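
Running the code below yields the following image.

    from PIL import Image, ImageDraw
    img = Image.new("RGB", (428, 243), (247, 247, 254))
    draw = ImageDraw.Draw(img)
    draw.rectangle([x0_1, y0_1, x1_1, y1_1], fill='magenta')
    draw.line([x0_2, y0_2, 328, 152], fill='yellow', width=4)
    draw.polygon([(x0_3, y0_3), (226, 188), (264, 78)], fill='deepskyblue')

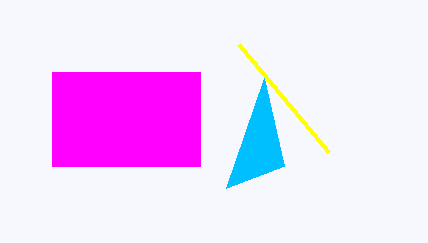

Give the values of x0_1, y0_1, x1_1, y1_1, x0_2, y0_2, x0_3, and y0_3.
x0_1 = 52; y0_1 = 72; x1_1 = 200; y1_1 = 166; x0_2 = 238; y0_2 = 44; x0_3 = 284; y0_3 = 166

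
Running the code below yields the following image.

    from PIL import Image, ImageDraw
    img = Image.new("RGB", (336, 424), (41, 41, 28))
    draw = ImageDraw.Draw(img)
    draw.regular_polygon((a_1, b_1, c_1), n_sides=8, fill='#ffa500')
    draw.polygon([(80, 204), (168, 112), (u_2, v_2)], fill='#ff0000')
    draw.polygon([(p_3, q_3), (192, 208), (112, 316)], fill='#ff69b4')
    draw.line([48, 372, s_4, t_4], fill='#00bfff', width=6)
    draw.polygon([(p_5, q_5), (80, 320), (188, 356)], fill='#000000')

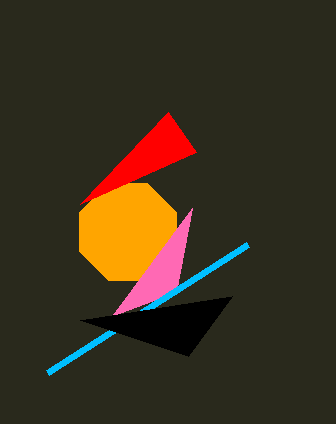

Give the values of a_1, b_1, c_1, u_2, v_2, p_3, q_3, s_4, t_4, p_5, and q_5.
a_1 = 128, b_1 = 232, c_1 = 52, u_2 = 196, v_2 = 152, p_3 = 176, q_3 = 292, s_4 = 248, t_4 = 244, p_5 = 232, q_5 = 296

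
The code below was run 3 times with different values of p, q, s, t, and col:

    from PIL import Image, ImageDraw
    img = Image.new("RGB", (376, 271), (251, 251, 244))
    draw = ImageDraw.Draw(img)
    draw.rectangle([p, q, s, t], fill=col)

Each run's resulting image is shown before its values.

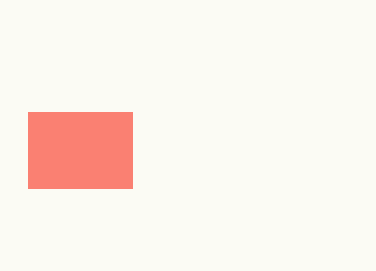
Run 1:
p = 28
q = 112
s = 132
t = 188
col = 'salmon'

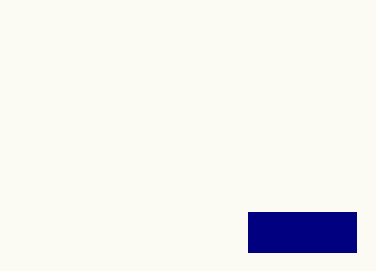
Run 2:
p = 248, q = 212, s = 356, t = 252, col = 'navy'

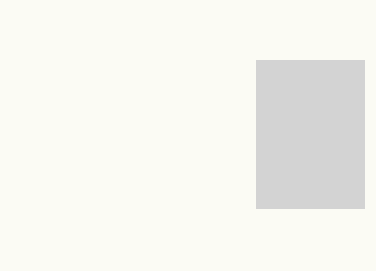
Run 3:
p = 256, q = 60, s = 364, t = 208, col = 'lightgray'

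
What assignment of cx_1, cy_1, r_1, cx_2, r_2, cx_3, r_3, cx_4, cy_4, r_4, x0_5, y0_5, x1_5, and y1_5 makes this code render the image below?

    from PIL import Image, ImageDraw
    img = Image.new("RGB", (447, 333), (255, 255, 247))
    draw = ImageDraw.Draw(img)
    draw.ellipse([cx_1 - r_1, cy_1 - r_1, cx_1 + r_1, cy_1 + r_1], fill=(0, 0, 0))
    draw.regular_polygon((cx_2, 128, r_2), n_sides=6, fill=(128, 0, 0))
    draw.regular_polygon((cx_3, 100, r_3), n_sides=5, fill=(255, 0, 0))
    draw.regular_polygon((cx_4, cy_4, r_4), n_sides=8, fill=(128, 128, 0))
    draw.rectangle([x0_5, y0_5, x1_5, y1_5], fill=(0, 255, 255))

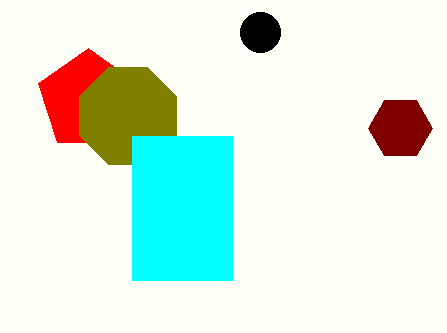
cx_1 = 260, cy_1 = 32, r_1 = 20, cx_2 = 400, r_2 = 32, cx_3 = 88, r_3 = 52, cx_4 = 128, cy_4 = 116, r_4 = 52, x0_5 = 132, y0_5 = 136, x1_5 = 232, y1_5 = 280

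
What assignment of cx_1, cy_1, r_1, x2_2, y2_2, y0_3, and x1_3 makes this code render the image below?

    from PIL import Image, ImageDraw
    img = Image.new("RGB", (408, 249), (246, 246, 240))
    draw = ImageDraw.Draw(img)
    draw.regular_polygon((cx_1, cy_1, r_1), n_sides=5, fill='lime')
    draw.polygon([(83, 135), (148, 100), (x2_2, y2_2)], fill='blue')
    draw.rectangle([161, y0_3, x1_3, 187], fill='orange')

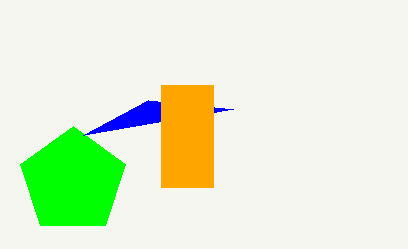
cx_1 = 73
cy_1 = 181
r_1 = 55
x2_2 = 233
y2_2 = 109
y0_3 = 85
x1_3 = 213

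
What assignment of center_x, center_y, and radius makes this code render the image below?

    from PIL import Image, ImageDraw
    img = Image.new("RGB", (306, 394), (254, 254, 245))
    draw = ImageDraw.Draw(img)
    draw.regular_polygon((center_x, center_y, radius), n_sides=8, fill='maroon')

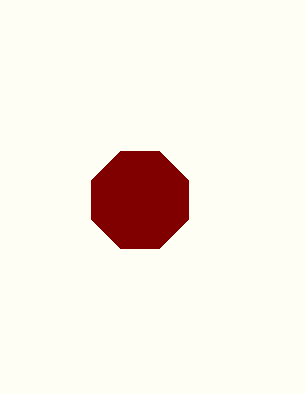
center_x = 140; center_y = 200; radius = 52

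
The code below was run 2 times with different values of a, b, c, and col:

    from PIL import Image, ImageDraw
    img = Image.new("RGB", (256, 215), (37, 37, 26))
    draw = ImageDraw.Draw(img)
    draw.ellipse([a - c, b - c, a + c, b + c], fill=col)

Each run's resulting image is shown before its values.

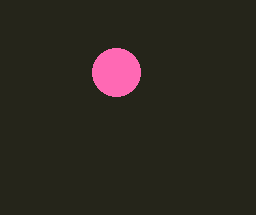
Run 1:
a = 116, b = 72, c = 24, col = 'hotpink'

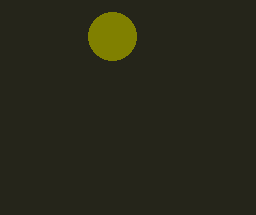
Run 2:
a = 112, b = 36, c = 24, col = 'olive'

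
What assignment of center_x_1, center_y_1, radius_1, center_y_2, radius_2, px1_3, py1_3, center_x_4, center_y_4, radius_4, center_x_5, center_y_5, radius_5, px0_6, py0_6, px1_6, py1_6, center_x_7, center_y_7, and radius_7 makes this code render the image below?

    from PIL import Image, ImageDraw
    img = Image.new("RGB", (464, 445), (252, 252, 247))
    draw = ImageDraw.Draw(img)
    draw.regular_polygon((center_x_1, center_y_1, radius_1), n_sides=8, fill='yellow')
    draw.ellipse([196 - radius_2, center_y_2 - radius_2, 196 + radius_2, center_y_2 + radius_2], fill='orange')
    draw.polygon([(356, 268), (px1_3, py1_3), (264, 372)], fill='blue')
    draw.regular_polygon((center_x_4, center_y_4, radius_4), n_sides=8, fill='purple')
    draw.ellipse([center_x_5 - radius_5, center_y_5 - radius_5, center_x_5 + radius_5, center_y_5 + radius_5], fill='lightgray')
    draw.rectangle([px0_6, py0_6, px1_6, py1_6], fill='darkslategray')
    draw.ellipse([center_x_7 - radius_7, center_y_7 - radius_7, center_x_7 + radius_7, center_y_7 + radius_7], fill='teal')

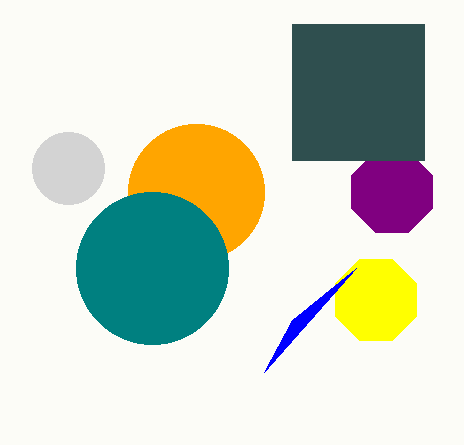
center_x_1 = 376, center_y_1 = 300, radius_1 = 44, center_y_2 = 192, radius_2 = 68, px1_3 = 292, py1_3 = 320, center_x_4 = 392, center_y_4 = 192, radius_4 = 44, center_x_5 = 68, center_y_5 = 168, radius_5 = 36, px0_6 = 292, py0_6 = 24, px1_6 = 424, py1_6 = 160, center_x_7 = 152, center_y_7 = 268, radius_7 = 76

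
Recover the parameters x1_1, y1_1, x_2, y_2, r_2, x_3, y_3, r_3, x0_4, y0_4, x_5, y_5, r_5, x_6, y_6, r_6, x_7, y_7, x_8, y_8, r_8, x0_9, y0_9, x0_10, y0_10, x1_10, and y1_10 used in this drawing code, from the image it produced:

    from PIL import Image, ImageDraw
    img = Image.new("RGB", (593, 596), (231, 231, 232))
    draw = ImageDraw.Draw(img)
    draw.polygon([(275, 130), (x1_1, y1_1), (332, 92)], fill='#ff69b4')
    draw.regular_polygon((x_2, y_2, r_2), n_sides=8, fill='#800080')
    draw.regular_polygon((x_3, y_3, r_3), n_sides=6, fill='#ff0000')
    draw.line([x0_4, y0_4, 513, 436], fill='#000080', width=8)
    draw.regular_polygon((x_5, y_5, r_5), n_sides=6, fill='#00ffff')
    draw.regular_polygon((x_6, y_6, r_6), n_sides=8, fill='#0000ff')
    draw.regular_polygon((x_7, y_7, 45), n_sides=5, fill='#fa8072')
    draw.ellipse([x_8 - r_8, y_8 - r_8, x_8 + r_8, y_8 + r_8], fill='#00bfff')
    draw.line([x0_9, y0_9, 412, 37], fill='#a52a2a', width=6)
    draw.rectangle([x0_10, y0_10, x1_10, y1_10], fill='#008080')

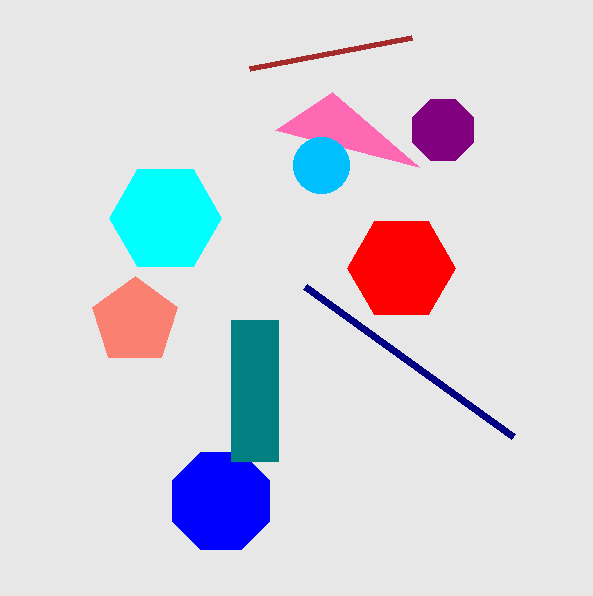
x1_1 = 419, y1_1 = 167, x_2 = 443, y_2 = 130, r_2 = 33, x_3 = 401, y_3 = 268, r_3 = 54, x0_4 = 305, y0_4 = 286, x_5 = 165, y_5 = 218, r_5 = 56, x_6 = 221, y_6 = 501, r_6 = 53, x_7 = 135, y_7 = 321, x_8 = 321, y_8 = 165, r_8 = 28, x0_9 = 250, y0_9 = 68, x0_10 = 231, y0_10 = 320, x1_10 = 278, y1_10 = 461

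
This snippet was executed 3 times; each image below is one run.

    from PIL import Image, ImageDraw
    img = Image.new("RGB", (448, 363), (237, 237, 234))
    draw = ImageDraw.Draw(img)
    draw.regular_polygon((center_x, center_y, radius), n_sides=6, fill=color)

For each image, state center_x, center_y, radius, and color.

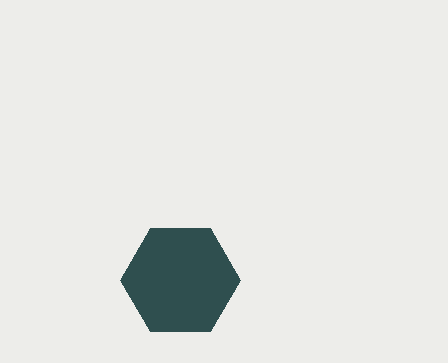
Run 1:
center_x = 180; center_y = 280; radius = 60; color = 'darkslategray'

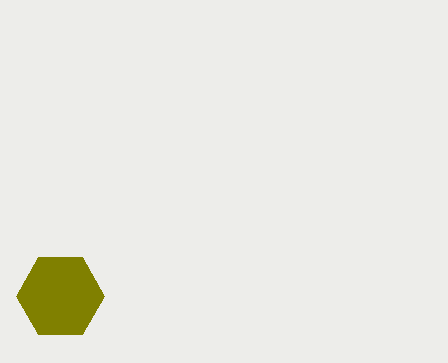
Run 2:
center_x = 60; center_y = 296; radius = 44; color = 'olive'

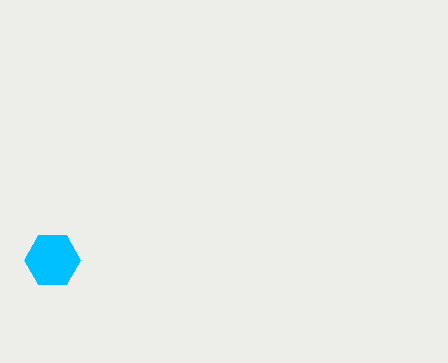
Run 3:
center_x = 52
center_y = 260
radius = 28
color = 'deepskyblue'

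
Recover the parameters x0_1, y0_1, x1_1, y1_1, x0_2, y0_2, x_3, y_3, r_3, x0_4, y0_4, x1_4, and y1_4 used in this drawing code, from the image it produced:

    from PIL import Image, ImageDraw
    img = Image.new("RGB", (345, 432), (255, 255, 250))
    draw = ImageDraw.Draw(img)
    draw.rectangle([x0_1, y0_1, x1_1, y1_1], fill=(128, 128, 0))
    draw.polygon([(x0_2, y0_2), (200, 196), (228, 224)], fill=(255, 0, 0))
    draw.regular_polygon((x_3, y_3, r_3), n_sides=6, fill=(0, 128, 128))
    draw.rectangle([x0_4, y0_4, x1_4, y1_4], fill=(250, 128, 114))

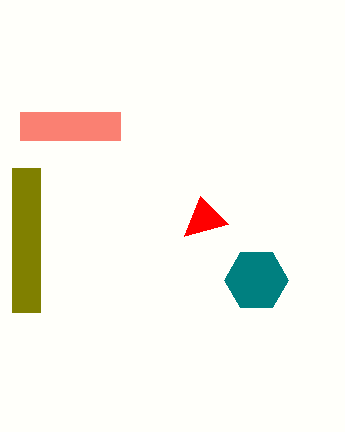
x0_1 = 12
y0_1 = 168
x1_1 = 40
y1_1 = 312
x0_2 = 184
y0_2 = 236
x_3 = 256
y_3 = 280
r_3 = 32
x0_4 = 20
y0_4 = 112
x1_4 = 120
y1_4 = 140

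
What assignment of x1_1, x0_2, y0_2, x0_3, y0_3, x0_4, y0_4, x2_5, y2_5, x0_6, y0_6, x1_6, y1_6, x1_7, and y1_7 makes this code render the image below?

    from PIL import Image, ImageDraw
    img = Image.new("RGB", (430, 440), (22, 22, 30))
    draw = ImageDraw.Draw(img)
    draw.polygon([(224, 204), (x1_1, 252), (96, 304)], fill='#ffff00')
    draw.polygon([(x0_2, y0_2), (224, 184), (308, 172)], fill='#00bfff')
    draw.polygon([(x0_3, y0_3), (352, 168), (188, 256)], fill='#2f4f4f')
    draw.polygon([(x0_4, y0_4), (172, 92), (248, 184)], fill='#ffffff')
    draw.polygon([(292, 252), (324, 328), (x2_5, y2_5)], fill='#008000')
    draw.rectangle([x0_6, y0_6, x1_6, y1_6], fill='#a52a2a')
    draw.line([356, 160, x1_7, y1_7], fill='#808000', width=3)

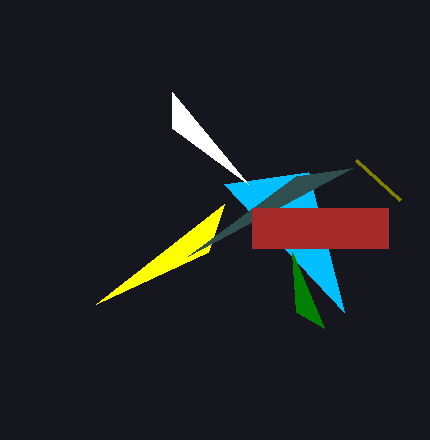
x1_1 = 208
x0_2 = 344
y0_2 = 312
x0_3 = 296
y0_3 = 176
x0_4 = 172
y0_4 = 128
x2_5 = 296
y2_5 = 312
x0_6 = 252
y0_6 = 208
x1_6 = 388
y1_6 = 248
x1_7 = 400
y1_7 = 200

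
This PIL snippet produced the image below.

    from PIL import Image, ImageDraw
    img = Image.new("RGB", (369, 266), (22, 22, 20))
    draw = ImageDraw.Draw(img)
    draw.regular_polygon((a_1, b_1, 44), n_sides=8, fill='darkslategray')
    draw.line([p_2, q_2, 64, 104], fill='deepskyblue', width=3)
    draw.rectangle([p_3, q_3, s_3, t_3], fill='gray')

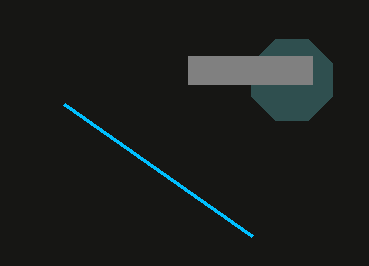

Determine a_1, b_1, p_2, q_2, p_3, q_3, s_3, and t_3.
a_1 = 292, b_1 = 80, p_2 = 252, q_2 = 236, p_3 = 188, q_3 = 56, s_3 = 312, t_3 = 84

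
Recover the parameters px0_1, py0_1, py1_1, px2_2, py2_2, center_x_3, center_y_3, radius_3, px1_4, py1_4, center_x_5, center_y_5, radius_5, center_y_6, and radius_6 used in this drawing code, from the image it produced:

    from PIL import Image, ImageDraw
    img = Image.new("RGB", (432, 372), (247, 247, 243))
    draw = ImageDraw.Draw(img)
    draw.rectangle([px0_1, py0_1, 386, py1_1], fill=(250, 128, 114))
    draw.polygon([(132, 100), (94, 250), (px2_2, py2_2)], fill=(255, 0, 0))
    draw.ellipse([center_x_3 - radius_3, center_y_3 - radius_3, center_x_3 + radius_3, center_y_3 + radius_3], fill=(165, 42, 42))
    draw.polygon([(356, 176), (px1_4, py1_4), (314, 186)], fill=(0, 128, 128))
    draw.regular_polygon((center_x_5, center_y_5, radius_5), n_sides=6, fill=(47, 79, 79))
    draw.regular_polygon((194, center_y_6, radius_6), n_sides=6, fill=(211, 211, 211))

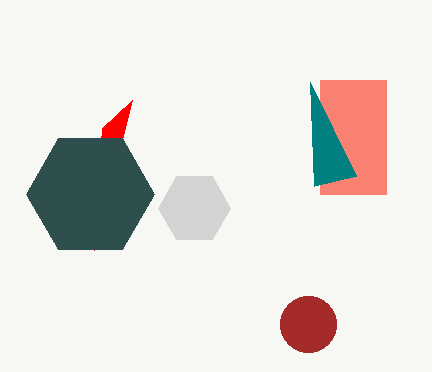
px0_1 = 320
py0_1 = 80
py1_1 = 194
px2_2 = 102
py2_2 = 128
center_x_3 = 308
center_y_3 = 324
radius_3 = 28
px1_4 = 310
py1_4 = 82
center_x_5 = 90
center_y_5 = 194
radius_5 = 64
center_y_6 = 208
radius_6 = 36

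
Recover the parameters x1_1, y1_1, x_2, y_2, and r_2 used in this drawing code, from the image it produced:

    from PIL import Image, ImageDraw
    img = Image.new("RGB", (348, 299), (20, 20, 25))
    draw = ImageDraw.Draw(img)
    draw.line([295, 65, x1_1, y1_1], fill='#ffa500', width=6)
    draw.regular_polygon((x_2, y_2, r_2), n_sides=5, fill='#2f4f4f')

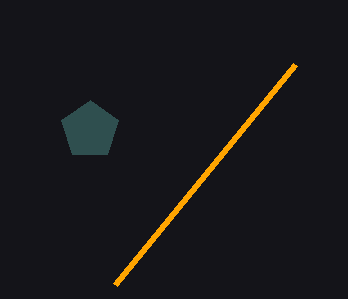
x1_1 = 115, y1_1 = 285, x_2 = 90, y_2 = 130, r_2 = 30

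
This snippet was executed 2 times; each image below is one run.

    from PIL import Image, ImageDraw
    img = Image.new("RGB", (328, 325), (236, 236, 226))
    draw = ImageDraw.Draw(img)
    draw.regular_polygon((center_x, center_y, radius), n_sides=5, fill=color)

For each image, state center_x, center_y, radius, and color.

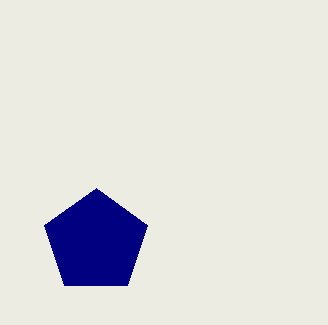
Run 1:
center_x = 96
center_y = 242
radius = 54
color = 'navy'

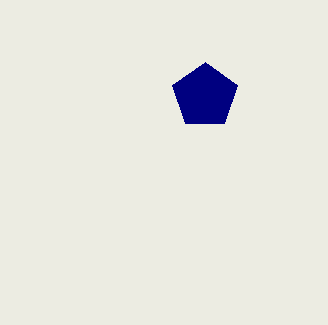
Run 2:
center_x = 205
center_y = 96
radius = 34
color = 'navy'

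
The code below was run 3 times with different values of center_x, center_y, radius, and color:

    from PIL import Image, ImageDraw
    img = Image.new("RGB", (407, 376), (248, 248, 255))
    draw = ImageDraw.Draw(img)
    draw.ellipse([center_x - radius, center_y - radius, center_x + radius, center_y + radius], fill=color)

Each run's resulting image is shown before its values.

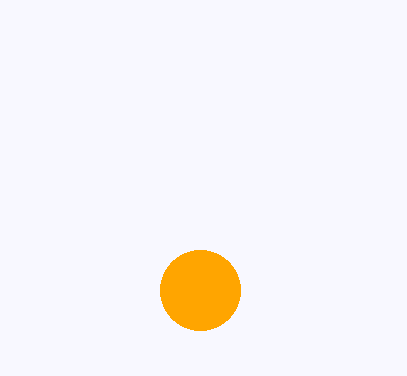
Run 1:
center_x = 200; center_y = 290; radius = 40; color = 'orange'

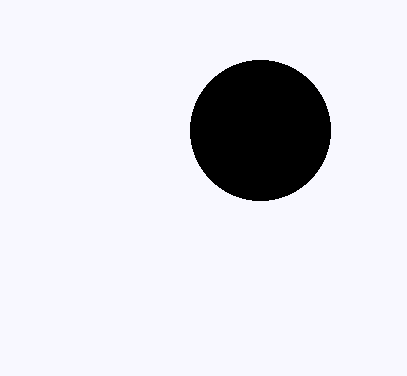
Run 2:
center_x = 260; center_y = 130; radius = 70; color = 'black'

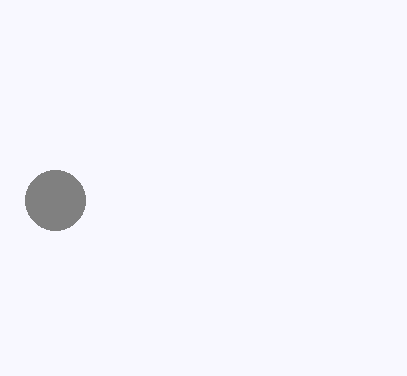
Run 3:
center_x = 55; center_y = 200; radius = 30; color = 'gray'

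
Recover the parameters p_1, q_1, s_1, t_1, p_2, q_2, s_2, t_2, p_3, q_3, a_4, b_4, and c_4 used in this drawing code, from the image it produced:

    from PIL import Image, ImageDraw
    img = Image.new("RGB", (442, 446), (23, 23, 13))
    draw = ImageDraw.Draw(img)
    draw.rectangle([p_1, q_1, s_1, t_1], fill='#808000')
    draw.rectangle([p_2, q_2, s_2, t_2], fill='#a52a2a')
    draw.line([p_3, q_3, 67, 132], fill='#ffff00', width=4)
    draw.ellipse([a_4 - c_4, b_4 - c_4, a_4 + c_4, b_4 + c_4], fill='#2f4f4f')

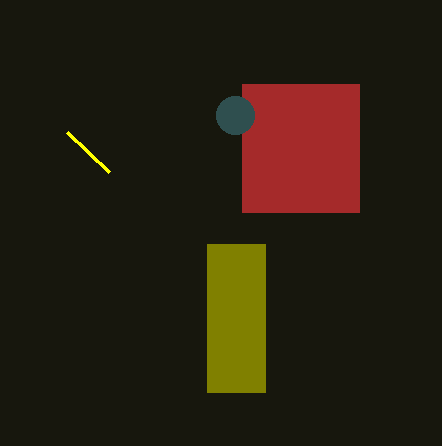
p_1 = 207; q_1 = 244; s_1 = 265; t_1 = 392; p_2 = 242; q_2 = 84; s_2 = 359; t_2 = 212; p_3 = 109; q_3 = 172; a_4 = 235; b_4 = 115; c_4 = 19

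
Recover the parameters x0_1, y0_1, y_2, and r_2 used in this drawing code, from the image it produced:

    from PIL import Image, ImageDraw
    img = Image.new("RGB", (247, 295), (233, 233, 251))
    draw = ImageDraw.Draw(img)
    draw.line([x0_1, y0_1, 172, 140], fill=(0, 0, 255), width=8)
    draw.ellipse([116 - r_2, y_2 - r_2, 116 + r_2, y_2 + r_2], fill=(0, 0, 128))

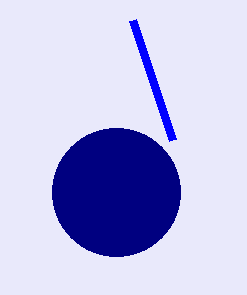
x0_1 = 132, y0_1 = 20, y_2 = 192, r_2 = 64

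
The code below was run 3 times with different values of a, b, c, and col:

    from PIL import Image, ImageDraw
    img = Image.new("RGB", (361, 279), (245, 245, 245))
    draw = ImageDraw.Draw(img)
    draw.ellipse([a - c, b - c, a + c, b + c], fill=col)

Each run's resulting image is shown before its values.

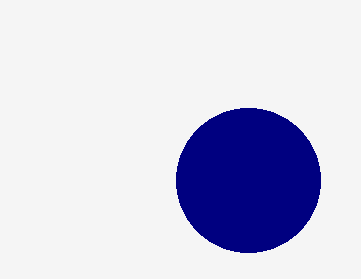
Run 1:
a = 248
b = 180
c = 72
col = 'navy'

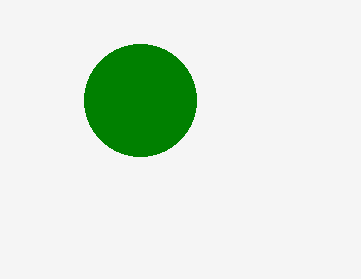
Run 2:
a = 140
b = 100
c = 56
col = 'green'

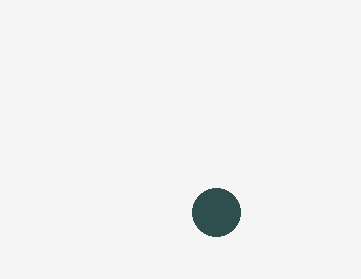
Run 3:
a = 216
b = 212
c = 24
col = 'darkslategray'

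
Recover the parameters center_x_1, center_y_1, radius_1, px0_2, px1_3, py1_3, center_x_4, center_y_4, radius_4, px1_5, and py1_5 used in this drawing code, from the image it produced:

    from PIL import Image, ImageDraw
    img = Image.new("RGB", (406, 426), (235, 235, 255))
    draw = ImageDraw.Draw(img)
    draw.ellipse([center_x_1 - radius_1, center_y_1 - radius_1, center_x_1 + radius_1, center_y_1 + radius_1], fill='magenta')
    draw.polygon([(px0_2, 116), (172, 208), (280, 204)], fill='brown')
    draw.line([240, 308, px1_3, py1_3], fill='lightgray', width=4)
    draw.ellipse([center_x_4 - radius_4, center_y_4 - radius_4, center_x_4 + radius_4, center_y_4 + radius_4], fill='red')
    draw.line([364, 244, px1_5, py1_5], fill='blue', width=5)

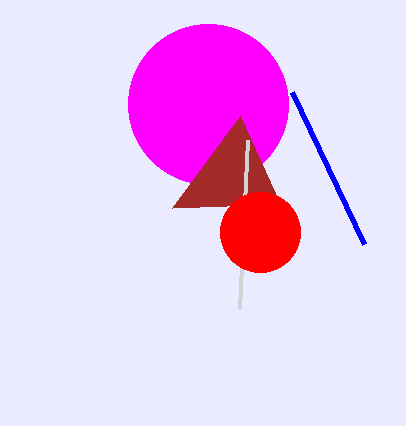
center_x_1 = 208, center_y_1 = 104, radius_1 = 80, px0_2 = 240, px1_3 = 248, py1_3 = 140, center_x_4 = 260, center_y_4 = 232, radius_4 = 40, px1_5 = 292, py1_5 = 92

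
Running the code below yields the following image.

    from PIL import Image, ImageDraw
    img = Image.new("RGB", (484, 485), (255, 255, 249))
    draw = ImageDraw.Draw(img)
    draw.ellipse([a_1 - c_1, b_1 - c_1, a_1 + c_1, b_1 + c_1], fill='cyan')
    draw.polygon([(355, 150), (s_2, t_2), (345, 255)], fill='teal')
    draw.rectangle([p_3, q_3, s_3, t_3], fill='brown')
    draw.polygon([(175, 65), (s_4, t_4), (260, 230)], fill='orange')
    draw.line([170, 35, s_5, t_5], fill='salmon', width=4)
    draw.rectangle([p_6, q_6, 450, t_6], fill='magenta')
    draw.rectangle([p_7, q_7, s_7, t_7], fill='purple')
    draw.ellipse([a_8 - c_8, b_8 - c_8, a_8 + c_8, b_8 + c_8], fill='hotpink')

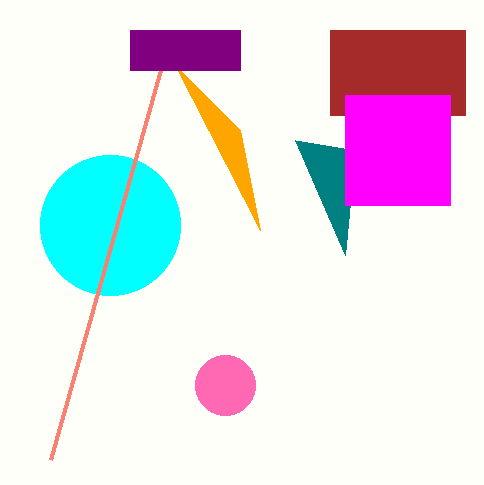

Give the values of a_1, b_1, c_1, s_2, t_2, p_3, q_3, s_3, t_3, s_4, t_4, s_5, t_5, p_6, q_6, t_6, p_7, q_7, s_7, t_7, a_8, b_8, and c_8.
a_1 = 110
b_1 = 225
c_1 = 70
s_2 = 295
t_2 = 140
p_3 = 330
q_3 = 30
s_3 = 465
t_3 = 115
s_4 = 240
t_4 = 130
s_5 = 50
t_5 = 460
p_6 = 345
q_6 = 95
t_6 = 205
p_7 = 130
q_7 = 30
s_7 = 240
t_7 = 70
a_8 = 225
b_8 = 385
c_8 = 30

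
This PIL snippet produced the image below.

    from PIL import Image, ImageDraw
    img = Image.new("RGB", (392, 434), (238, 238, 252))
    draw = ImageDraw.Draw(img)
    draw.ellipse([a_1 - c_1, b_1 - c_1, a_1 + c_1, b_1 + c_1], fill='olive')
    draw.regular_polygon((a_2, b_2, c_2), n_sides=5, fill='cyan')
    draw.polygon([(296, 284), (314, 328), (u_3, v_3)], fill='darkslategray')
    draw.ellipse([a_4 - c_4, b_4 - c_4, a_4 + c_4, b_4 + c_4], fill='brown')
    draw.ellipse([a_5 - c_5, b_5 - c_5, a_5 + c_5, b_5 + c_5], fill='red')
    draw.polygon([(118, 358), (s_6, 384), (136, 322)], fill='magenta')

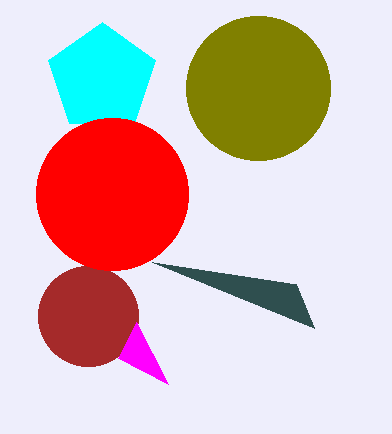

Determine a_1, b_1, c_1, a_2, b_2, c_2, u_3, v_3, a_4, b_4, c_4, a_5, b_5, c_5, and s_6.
a_1 = 258; b_1 = 88; c_1 = 72; a_2 = 102; b_2 = 78; c_2 = 56; u_3 = 152; v_3 = 262; a_4 = 88; b_4 = 316; c_4 = 50; a_5 = 112; b_5 = 194; c_5 = 76; s_6 = 168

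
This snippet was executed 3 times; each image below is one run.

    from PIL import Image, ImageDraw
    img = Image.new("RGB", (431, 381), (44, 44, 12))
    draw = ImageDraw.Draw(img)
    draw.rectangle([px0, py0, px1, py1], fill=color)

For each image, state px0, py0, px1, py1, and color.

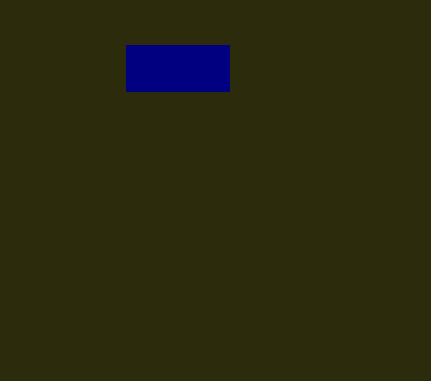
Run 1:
px0 = 126, py0 = 45, px1 = 229, py1 = 91, color = 'navy'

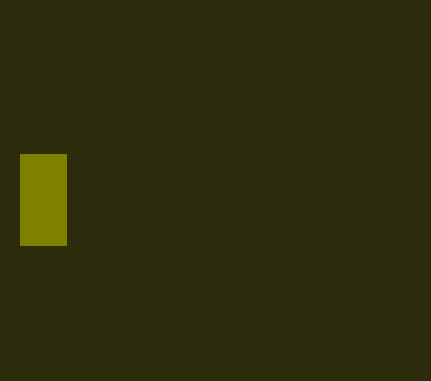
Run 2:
px0 = 20, py0 = 154, px1 = 66, py1 = 245, color = 'olive'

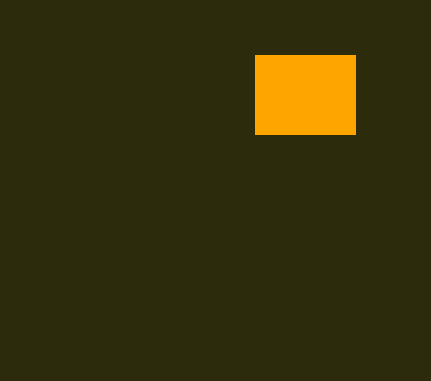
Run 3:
px0 = 255, py0 = 55, px1 = 355, py1 = 134, color = 'orange'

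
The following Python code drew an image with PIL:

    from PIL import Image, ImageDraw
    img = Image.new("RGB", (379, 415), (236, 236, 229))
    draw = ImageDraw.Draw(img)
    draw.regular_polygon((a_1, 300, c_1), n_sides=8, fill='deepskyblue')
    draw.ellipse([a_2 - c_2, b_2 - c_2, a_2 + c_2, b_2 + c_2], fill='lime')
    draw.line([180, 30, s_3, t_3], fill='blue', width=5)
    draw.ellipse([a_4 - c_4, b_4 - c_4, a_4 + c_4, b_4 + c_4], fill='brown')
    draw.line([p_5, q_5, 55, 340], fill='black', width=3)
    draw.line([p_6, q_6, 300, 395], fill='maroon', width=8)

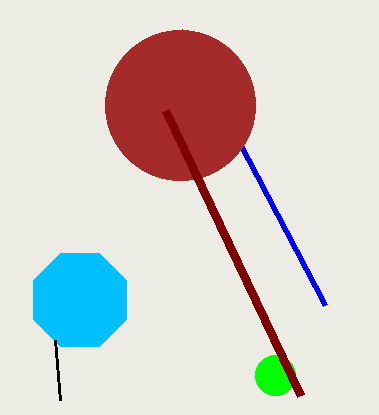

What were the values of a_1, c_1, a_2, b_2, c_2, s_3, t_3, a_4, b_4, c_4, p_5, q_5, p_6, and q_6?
a_1 = 80; c_1 = 50; a_2 = 275; b_2 = 375; c_2 = 20; s_3 = 325; t_3 = 305; a_4 = 180; b_4 = 105; c_4 = 75; p_5 = 60; q_5 = 400; p_6 = 165; q_6 = 110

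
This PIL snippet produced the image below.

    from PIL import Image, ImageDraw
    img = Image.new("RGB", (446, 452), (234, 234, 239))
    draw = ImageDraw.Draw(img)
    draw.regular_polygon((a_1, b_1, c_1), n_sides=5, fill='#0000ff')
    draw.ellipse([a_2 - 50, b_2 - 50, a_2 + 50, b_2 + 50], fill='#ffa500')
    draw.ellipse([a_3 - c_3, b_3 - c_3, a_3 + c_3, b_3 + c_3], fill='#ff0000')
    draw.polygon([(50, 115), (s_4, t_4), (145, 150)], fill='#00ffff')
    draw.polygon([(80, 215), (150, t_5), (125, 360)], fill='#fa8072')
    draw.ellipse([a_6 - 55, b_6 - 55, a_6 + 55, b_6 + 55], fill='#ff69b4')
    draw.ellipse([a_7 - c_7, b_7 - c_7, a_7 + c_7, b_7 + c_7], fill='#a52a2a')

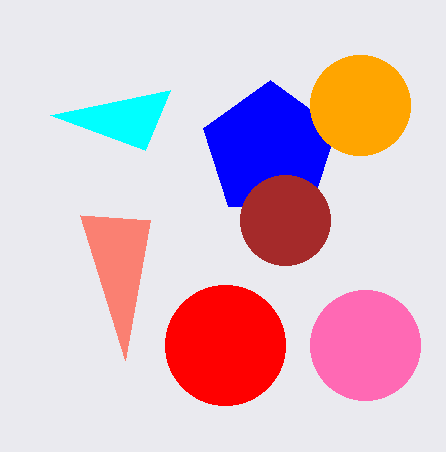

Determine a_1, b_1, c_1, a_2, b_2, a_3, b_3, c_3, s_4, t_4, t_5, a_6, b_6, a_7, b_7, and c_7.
a_1 = 270
b_1 = 150
c_1 = 70
a_2 = 360
b_2 = 105
a_3 = 225
b_3 = 345
c_3 = 60
s_4 = 170
t_4 = 90
t_5 = 220
a_6 = 365
b_6 = 345
a_7 = 285
b_7 = 220
c_7 = 45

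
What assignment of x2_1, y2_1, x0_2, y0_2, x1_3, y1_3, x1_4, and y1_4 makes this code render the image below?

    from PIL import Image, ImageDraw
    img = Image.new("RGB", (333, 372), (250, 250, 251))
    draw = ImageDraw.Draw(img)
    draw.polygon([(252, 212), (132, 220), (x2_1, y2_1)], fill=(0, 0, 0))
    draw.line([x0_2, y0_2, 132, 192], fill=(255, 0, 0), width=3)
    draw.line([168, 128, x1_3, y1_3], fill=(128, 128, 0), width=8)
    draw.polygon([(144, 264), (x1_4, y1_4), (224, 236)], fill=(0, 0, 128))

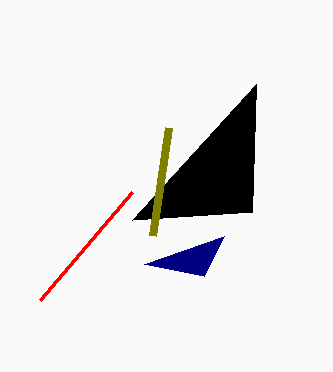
x2_1 = 256, y2_1 = 84, x0_2 = 40, y0_2 = 300, x1_3 = 152, y1_3 = 236, x1_4 = 204, y1_4 = 276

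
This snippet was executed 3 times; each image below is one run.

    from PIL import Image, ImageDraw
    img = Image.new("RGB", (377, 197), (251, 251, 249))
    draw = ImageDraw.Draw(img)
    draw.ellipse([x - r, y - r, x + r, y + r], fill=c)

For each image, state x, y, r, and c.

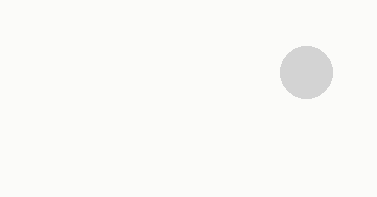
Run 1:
x = 306
y = 72
r = 26
c = 'lightgray'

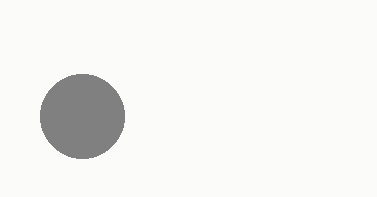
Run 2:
x = 82; y = 116; r = 42; c = 'gray'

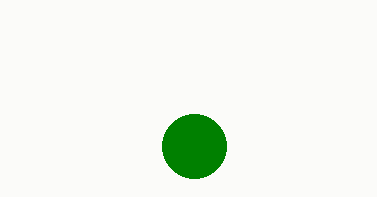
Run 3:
x = 194, y = 146, r = 32, c = 'green'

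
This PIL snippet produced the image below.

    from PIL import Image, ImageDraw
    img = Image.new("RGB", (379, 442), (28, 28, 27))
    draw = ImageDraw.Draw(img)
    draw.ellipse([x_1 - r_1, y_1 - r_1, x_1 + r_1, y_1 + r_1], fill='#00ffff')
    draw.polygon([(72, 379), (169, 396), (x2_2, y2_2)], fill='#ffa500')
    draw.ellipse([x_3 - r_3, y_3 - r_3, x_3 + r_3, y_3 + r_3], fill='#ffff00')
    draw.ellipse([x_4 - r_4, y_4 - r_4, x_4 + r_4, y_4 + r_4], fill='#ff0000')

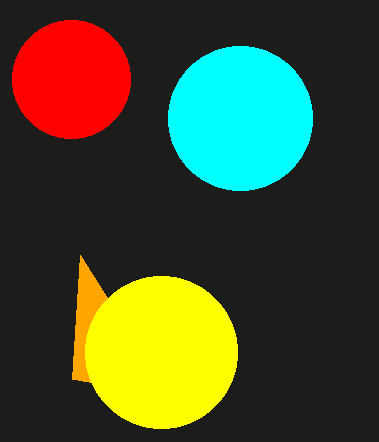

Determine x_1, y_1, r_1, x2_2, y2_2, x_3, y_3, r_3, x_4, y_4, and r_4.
x_1 = 240
y_1 = 118
r_1 = 72
x2_2 = 80
y2_2 = 255
x_3 = 161
y_3 = 352
r_3 = 76
x_4 = 71
y_4 = 79
r_4 = 59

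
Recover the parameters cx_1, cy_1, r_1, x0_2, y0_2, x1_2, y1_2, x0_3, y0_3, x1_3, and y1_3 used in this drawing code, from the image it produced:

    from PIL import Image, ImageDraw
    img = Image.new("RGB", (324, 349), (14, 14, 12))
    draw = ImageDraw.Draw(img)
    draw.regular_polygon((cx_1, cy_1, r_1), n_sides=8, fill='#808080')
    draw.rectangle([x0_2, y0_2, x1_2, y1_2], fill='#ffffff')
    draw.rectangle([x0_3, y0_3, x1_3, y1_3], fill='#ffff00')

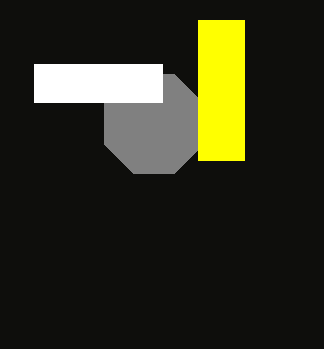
cx_1 = 154
cy_1 = 124
r_1 = 54
x0_2 = 34
y0_2 = 64
x1_2 = 162
y1_2 = 102
x0_3 = 198
y0_3 = 20
x1_3 = 244
y1_3 = 160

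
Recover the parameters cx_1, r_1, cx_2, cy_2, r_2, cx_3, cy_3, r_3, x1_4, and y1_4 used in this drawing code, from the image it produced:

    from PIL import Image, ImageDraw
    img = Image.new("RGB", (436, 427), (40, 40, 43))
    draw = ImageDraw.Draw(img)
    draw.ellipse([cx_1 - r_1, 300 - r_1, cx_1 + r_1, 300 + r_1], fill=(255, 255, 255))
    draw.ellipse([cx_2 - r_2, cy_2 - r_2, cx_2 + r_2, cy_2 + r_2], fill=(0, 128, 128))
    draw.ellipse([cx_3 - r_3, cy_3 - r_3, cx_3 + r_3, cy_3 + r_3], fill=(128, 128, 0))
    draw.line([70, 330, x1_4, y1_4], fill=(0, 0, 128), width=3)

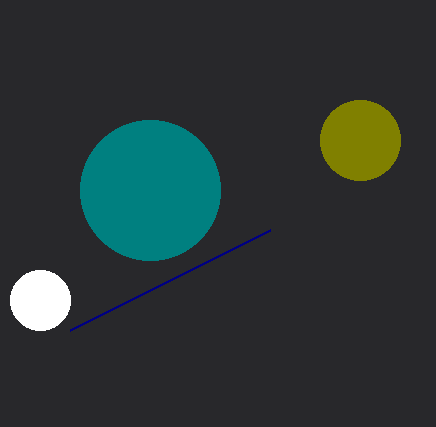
cx_1 = 40, r_1 = 30, cx_2 = 150, cy_2 = 190, r_2 = 70, cx_3 = 360, cy_3 = 140, r_3 = 40, x1_4 = 270, y1_4 = 230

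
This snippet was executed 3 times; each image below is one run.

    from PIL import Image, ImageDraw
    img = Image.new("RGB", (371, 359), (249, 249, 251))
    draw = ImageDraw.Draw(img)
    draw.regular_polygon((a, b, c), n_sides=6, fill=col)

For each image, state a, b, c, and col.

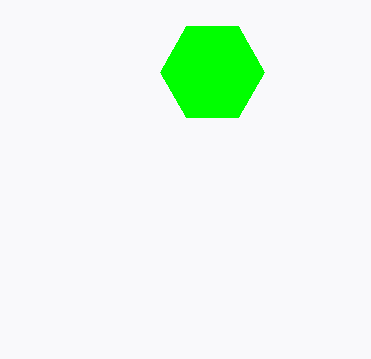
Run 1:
a = 212, b = 72, c = 52, col = 'lime'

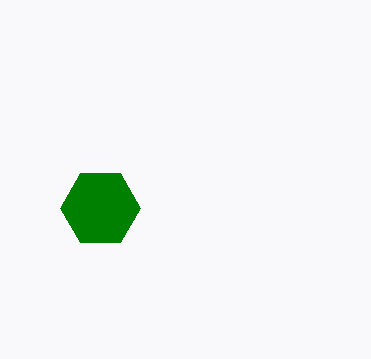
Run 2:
a = 100, b = 208, c = 40, col = 'green'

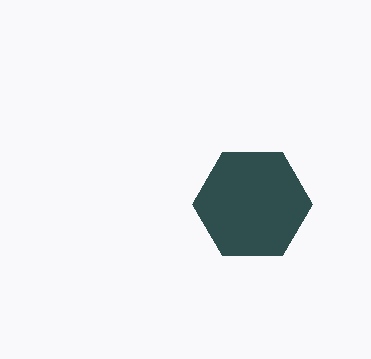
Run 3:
a = 252
b = 204
c = 60
col = 'darkslategray'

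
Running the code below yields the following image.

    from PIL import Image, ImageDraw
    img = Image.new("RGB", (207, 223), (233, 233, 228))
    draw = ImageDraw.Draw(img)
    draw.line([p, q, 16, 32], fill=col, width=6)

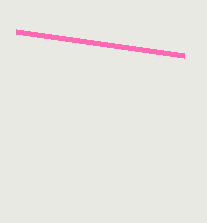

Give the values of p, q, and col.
p = 184; q = 56; col = 'hotpink'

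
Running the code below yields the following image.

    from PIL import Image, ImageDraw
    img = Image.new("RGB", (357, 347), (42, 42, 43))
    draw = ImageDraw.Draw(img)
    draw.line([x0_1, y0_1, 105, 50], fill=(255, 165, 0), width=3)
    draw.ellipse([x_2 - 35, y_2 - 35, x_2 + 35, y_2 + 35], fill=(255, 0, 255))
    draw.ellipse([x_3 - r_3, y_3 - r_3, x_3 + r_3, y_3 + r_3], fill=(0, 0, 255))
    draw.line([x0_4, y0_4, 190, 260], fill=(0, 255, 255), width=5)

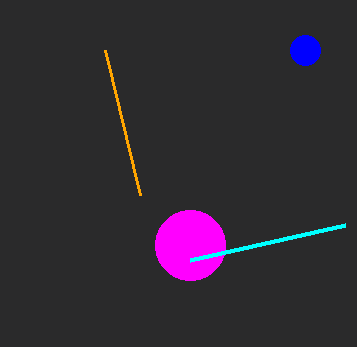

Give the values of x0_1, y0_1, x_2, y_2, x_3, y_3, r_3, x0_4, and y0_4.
x0_1 = 140; y0_1 = 195; x_2 = 190; y_2 = 245; x_3 = 305; y_3 = 50; r_3 = 15; x0_4 = 345; y0_4 = 225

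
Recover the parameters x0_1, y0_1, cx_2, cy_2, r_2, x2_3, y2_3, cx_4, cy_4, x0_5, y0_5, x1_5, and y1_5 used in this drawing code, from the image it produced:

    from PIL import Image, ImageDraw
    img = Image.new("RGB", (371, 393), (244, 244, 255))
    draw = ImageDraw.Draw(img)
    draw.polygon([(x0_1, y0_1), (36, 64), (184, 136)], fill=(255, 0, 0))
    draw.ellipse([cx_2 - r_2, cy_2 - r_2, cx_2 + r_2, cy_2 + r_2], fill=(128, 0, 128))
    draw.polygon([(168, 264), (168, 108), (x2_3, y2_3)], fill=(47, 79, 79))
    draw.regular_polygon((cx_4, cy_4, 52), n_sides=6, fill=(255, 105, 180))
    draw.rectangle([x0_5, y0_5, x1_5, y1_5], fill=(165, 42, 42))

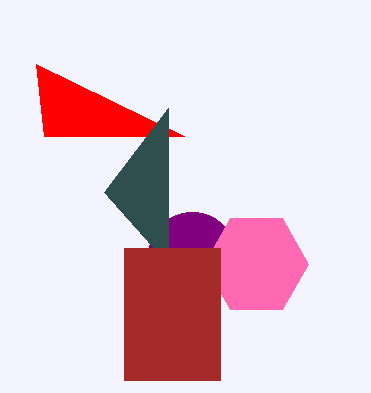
x0_1 = 44
y0_1 = 136
cx_2 = 192
cy_2 = 256
r_2 = 44
x2_3 = 104
y2_3 = 192
cx_4 = 256
cy_4 = 264
x0_5 = 124
y0_5 = 248
x1_5 = 220
y1_5 = 380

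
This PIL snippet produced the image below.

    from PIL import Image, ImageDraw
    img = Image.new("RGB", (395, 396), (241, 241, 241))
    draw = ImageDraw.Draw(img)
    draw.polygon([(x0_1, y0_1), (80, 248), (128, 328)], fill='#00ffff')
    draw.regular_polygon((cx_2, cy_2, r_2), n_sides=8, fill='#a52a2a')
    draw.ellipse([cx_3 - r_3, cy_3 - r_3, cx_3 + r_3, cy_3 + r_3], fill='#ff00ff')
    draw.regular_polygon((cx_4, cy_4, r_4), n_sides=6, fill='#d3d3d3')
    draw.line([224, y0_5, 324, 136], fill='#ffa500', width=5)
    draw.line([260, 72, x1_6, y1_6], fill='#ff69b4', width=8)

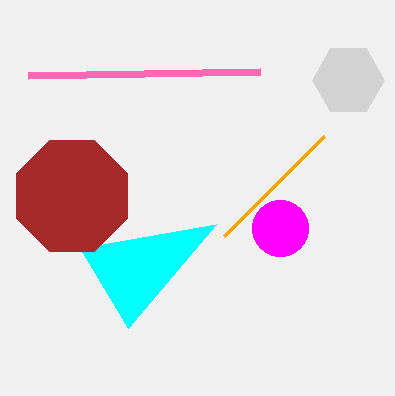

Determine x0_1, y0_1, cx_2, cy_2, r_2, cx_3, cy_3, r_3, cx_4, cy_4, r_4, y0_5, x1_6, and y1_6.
x0_1 = 216, y0_1 = 224, cx_2 = 72, cy_2 = 196, r_2 = 60, cx_3 = 280, cy_3 = 228, r_3 = 28, cx_4 = 348, cy_4 = 80, r_4 = 36, y0_5 = 236, x1_6 = 28, y1_6 = 76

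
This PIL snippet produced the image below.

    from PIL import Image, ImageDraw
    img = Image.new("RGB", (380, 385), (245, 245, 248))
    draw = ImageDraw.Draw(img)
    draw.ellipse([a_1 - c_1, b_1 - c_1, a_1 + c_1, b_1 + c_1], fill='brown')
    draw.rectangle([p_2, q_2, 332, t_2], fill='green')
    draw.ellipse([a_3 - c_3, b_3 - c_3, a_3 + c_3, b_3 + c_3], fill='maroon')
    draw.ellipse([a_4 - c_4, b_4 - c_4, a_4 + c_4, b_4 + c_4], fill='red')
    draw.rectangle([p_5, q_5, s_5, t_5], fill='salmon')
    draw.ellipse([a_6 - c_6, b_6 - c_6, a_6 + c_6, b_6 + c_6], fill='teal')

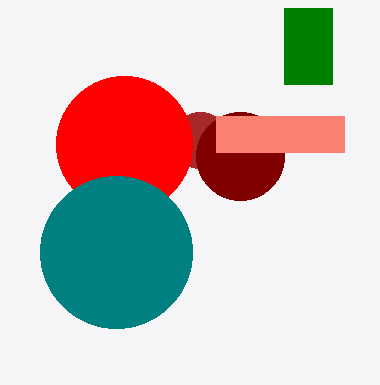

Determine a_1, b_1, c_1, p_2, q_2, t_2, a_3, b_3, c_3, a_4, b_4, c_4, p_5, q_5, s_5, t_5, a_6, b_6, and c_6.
a_1 = 200
b_1 = 140
c_1 = 28
p_2 = 284
q_2 = 8
t_2 = 84
a_3 = 240
b_3 = 156
c_3 = 44
a_4 = 124
b_4 = 144
c_4 = 68
p_5 = 216
q_5 = 116
s_5 = 344
t_5 = 152
a_6 = 116
b_6 = 252
c_6 = 76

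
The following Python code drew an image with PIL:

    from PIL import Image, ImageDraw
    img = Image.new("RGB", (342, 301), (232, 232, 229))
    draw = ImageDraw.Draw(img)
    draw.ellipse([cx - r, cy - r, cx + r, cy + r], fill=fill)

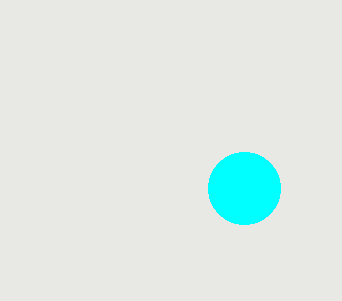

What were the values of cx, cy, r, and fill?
cx = 244
cy = 188
r = 36
fill = 'cyan'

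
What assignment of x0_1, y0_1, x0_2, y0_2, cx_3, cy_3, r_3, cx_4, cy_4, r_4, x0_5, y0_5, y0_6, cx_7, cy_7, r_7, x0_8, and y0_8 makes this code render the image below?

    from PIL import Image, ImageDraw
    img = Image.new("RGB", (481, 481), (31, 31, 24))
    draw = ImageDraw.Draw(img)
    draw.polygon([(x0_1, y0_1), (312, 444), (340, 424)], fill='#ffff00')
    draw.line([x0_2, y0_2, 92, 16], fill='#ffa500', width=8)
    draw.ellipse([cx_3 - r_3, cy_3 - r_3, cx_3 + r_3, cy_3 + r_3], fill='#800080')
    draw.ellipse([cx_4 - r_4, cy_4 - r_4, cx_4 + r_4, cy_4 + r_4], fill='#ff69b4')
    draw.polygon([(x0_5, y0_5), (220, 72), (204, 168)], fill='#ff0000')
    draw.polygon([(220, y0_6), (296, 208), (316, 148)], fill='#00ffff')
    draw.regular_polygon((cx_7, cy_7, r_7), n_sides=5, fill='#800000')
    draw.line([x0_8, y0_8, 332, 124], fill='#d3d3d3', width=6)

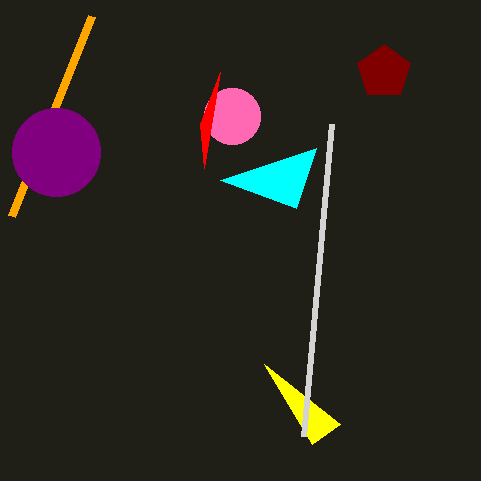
x0_1 = 264
y0_1 = 364
x0_2 = 12
y0_2 = 216
cx_3 = 56
cy_3 = 152
r_3 = 44
cx_4 = 232
cy_4 = 116
r_4 = 28
x0_5 = 200
y0_5 = 124
y0_6 = 180
cx_7 = 384
cy_7 = 72
r_7 = 28
x0_8 = 304
y0_8 = 436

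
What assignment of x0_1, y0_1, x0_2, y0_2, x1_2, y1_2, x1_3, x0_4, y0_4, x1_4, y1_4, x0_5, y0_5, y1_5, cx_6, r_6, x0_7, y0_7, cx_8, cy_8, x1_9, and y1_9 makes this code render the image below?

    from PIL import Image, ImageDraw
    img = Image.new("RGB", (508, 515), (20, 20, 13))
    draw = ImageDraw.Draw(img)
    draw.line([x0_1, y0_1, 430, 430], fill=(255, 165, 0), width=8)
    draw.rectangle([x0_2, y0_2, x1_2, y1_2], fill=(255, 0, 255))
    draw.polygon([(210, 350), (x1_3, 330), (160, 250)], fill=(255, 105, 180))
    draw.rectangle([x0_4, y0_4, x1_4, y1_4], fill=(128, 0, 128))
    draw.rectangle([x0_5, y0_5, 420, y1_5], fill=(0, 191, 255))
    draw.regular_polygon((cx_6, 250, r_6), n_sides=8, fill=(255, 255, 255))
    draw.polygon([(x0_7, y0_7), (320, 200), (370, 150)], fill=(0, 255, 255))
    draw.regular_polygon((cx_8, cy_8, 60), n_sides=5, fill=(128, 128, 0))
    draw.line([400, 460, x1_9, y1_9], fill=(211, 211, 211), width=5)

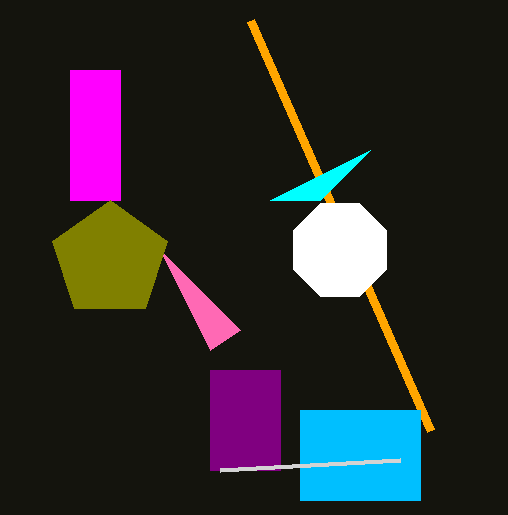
x0_1 = 250
y0_1 = 20
x0_2 = 70
y0_2 = 70
x1_2 = 120
y1_2 = 200
x1_3 = 240
x0_4 = 210
y0_4 = 370
x1_4 = 280
y1_4 = 470
x0_5 = 300
y0_5 = 410
y1_5 = 500
cx_6 = 340
r_6 = 50
x0_7 = 270
y0_7 = 200
cx_8 = 110
cy_8 = 260
x1_9 = 220
y1_9 = 470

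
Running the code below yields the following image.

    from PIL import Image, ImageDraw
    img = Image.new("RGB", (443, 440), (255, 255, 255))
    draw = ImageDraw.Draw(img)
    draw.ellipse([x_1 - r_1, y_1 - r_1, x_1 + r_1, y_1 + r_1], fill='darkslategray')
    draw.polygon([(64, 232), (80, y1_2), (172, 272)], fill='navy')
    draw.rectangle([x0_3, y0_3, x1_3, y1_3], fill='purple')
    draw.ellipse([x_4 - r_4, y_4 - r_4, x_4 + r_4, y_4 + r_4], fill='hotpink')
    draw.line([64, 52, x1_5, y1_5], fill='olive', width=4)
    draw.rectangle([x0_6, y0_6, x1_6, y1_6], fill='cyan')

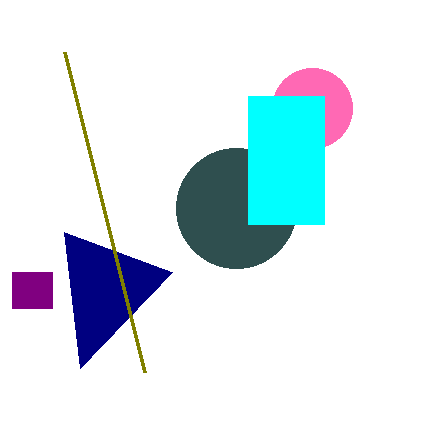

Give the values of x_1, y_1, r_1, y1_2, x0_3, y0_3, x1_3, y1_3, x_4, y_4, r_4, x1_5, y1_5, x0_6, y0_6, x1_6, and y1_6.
x_1 = 236
y_1 = 208
r_1 = 60
y1_2 = 368
x0_3 = 12
y0_3 = 272
x1_3 = 52
y1_3 = 308
x_4 = 312
y_4 = 108
r_4 = 40
x1_5 = 144
y1_5 = 372
x0_6 = 248
y0_6 = 96
x1_6 = 324
y1_6 = 224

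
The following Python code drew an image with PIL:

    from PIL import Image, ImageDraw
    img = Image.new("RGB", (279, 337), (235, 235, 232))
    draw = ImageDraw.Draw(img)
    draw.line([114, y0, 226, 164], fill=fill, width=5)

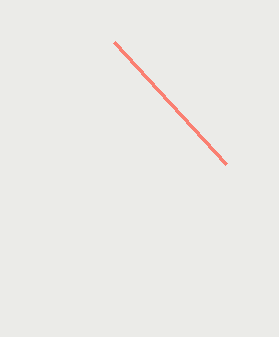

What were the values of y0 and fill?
y0 = 42; fill = 'salmon'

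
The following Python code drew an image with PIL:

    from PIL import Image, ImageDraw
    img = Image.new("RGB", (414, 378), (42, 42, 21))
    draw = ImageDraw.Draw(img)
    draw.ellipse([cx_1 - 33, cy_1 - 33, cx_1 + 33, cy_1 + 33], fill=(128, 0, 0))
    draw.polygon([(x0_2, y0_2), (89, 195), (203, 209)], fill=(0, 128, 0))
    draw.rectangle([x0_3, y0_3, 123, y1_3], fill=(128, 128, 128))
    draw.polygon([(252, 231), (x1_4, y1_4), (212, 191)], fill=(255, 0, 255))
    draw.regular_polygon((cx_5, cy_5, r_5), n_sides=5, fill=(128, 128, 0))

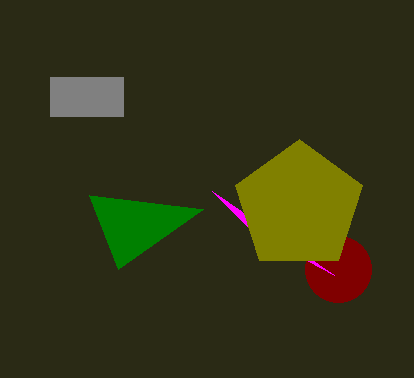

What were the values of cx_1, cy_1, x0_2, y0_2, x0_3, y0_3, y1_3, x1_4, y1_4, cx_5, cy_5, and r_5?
cx_1 = 338, cy_1 = 269, x0_2 = 118, y0_2 = 269, x0_3 = 50, y0_3 = 77, y1_3 = 116, x1_4 = 334, y1_4 = 275, cx_5 = 299, cy_5 = 206, r_5 = 67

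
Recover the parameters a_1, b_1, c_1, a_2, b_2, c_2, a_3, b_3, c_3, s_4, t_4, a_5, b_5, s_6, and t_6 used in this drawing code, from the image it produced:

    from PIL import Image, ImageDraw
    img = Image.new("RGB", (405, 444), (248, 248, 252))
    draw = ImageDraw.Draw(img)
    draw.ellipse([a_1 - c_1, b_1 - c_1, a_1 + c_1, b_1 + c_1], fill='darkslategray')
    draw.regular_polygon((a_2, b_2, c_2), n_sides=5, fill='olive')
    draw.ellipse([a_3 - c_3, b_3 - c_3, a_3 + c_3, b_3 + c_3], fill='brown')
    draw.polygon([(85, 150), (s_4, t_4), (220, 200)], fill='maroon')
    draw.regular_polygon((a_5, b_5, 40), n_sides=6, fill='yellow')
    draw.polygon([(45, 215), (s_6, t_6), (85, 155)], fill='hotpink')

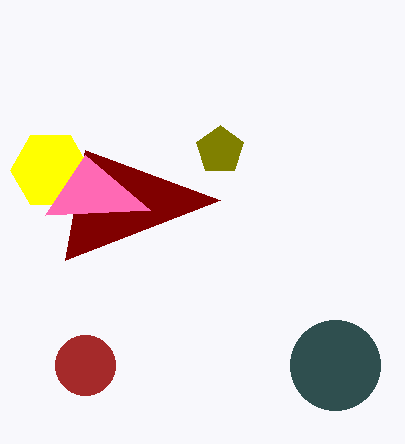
a_1 = 335; b_1 = 365; c_1 = 45; a_2 = 220; b_2 = 150; c_2 = 25; a_3 = 85; b_3 = 365; c_3 = 30; s_4 = 65; t_4 = 260; a_5 = 50; b_5 = 170; s_6 = 150; t_6 = 210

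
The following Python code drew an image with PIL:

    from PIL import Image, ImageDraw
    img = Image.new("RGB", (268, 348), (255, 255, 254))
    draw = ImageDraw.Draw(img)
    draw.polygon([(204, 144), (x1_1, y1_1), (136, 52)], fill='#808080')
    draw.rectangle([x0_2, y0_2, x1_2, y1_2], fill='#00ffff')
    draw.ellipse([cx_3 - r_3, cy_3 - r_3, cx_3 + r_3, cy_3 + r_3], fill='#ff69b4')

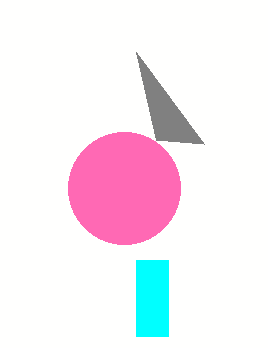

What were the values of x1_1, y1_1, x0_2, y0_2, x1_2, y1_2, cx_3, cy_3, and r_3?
x1_1 = 156; y1_1 = 140; x0_2 = 136; y0_2 = 260; x1_2 = 168; y1_2 = 336; cx_3 = 124; cy_3 = 188; r_3 = 56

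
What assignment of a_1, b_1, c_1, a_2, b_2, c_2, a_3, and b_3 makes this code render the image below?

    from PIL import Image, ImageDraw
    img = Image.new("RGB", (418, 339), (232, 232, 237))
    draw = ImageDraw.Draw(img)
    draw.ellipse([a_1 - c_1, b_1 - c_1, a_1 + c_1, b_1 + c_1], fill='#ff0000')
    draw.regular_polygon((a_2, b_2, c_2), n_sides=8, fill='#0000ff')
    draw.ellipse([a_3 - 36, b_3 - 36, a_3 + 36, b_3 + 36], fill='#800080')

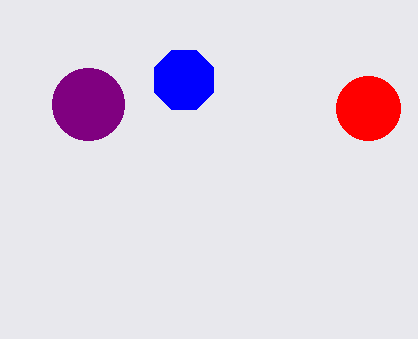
a_1 = 368, b_1 = 108, c_1 = 32, a_2 = 184, b_2 = 80, c_2 = 32, a_3 = 88, b_3 = 104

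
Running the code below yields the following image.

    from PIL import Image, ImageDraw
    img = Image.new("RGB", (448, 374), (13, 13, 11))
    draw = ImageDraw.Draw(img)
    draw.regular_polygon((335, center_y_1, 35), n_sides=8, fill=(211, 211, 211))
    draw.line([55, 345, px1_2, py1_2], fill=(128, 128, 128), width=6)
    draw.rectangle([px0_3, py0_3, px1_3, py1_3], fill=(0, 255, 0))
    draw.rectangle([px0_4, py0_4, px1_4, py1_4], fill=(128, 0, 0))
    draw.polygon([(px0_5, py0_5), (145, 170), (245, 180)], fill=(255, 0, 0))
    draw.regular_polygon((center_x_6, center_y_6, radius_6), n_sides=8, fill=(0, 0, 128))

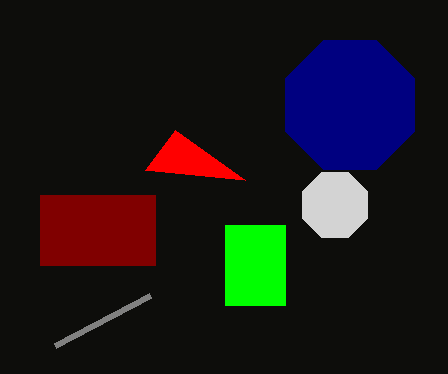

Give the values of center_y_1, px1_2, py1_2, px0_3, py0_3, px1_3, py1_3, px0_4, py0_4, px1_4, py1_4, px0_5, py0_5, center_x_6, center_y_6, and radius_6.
center_y_1 = 205
px1_2 = 150
py1_2 = 295
px0_3 = 225
py0_3 = 225
px1_3 = 285
py1_3 = 305
px0_4 = 40
py0_4 = 195
px1_4 = 155
py1_4 = 265
px0_5 = 175
py0_5 = 130
center_x_6 = 350
center_y_6 = 105
radius_6 = 70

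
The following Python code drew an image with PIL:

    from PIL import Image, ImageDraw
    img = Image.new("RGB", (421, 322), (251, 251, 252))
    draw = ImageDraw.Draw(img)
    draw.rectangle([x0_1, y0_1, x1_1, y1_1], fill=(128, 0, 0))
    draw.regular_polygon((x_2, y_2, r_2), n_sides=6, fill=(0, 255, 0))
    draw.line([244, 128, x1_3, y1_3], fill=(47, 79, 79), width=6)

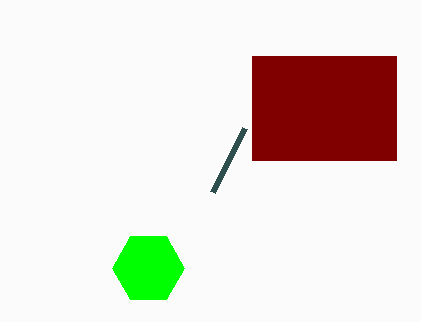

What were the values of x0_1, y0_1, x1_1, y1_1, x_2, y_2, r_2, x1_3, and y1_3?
x0_1 = 252
y0_1 = 56
x1_1 = 396
y1_1 = 160
x_2 = 148
y_2 = 268
r_2 = 36
x1_3 = 212
y1_3 = 192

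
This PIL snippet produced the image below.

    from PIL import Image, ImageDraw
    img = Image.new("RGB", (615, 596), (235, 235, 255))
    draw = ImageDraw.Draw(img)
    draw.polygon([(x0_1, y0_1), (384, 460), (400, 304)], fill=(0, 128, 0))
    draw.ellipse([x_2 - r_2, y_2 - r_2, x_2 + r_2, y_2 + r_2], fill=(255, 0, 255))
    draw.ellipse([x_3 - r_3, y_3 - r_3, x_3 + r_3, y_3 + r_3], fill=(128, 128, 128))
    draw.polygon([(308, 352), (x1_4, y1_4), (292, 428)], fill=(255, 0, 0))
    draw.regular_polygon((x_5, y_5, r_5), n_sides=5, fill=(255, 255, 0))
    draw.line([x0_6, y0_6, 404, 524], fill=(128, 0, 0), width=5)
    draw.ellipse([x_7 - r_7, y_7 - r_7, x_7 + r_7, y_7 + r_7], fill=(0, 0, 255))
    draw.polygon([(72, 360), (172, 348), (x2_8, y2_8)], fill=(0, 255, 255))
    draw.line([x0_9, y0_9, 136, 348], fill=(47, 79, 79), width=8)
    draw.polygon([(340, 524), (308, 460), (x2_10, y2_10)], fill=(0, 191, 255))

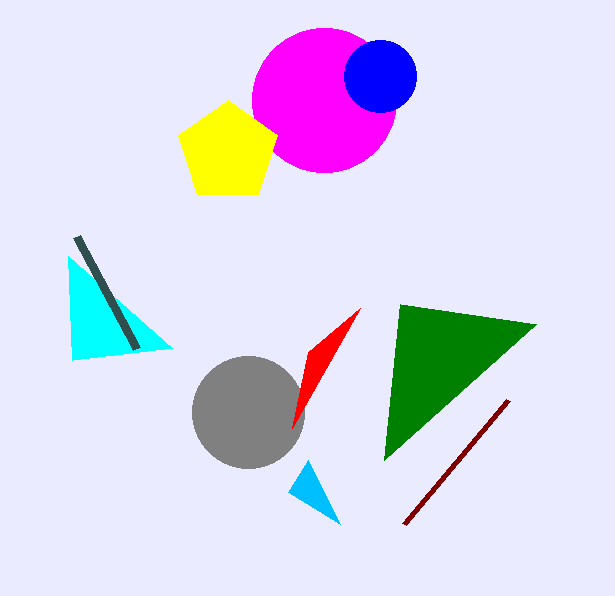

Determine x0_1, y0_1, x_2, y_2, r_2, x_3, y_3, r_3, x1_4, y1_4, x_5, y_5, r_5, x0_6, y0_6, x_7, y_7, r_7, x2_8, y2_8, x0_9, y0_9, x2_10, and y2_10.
x0_1 = 536, y0_1 = 324, x_2 = 324, y_2 = 100, r_2 = 72, x_3 = 248, y_3 = 412, r_3 = 56, x1_4 = 360, y1_4 = 308, x_5 = 228, y_5 = 152, r_5 = 52, x0_6 = 508, y0_6 = 400, x_7 = 380, y_7 = 76, r_7 = 36, x2_8 = 68, y2_8 = 256, x0_9 = 76, y0_9 = 236, x2_10 = 288, y2_10 = 492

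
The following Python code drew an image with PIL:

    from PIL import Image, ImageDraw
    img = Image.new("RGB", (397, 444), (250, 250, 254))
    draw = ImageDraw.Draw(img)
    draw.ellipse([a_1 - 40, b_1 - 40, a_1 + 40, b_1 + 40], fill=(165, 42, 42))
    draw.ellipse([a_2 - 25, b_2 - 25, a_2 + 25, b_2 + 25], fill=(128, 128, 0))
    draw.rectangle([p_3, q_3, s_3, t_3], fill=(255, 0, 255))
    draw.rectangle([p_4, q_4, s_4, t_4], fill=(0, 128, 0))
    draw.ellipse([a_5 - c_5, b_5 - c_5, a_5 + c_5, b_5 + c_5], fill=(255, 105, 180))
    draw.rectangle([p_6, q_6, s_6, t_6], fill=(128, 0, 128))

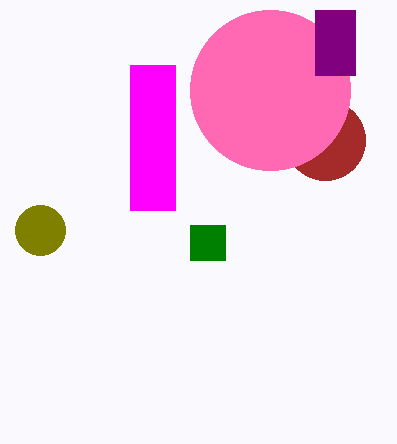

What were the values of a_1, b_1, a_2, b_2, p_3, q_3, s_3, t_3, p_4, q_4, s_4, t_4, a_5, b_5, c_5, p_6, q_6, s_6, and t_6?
a_1 = 325; b_1 = 140; a_2 = 40; b_2 = 230; p_3 = 130; q_3 = 65; s_3 = 175; t_3 = 210; p_4 = 190; q_4 = 225; s_4 = 225; t_4 = 260; a_5 = 270; b_5 = 90; c_5 = 80; p_6 = 315; q_6 = 10; s_6 = 355; t_6 = 75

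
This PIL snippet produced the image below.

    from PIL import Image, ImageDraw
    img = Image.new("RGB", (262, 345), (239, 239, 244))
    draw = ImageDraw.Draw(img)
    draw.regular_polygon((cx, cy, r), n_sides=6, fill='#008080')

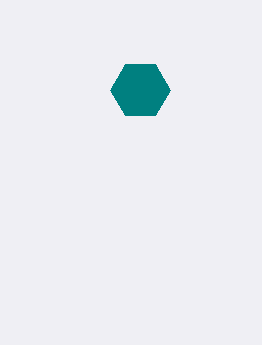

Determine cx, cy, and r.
cx = 140, cy = 90, r = 30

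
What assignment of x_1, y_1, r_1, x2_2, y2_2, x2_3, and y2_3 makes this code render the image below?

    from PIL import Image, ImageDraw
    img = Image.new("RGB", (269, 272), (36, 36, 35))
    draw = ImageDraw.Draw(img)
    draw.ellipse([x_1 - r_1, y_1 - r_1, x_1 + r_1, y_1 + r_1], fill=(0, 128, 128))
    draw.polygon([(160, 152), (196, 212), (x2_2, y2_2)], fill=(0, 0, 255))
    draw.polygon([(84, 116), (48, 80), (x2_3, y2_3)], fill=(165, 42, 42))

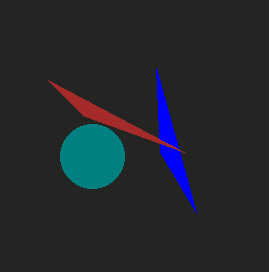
x_1 = 92; y_1 = 156; r_1 = 32; x2_2 = 156; y2_2 = 68; x2_3 = 184; y2_3 = 152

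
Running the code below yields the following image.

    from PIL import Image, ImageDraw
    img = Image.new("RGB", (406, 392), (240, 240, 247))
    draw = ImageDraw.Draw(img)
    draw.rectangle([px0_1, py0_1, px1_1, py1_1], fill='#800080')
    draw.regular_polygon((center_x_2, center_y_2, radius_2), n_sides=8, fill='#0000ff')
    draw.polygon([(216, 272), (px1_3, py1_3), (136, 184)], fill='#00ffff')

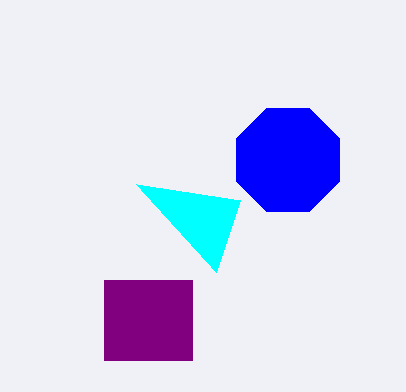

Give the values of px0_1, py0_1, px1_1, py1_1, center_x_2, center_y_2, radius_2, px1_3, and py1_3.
px0_1 = 104, py0_1 = 280, px1_1 = 192, py1_1 = 360, center_x_2 = 288, center_y_2 = 160, radius_2 = 56, px1_3 = 240, py1_3 = 200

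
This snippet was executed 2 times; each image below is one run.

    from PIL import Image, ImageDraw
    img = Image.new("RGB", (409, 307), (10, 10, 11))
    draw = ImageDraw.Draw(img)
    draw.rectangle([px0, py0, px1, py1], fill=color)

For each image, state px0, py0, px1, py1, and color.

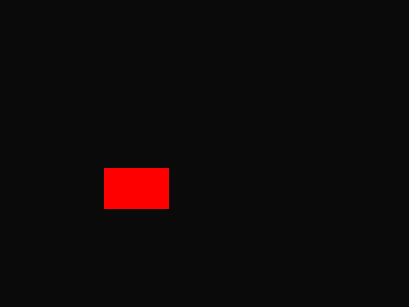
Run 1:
px0 = 104, py0 = 168, px1 = 168, py1 = 208, color = 'red'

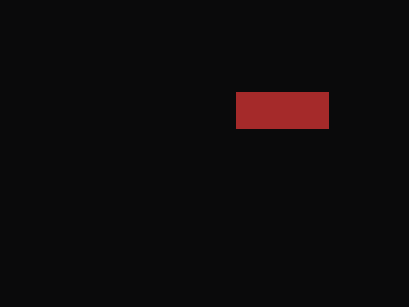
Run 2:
px0 = 236
py0 = 92
px1 = 328
py1 = 128
color = 'brown'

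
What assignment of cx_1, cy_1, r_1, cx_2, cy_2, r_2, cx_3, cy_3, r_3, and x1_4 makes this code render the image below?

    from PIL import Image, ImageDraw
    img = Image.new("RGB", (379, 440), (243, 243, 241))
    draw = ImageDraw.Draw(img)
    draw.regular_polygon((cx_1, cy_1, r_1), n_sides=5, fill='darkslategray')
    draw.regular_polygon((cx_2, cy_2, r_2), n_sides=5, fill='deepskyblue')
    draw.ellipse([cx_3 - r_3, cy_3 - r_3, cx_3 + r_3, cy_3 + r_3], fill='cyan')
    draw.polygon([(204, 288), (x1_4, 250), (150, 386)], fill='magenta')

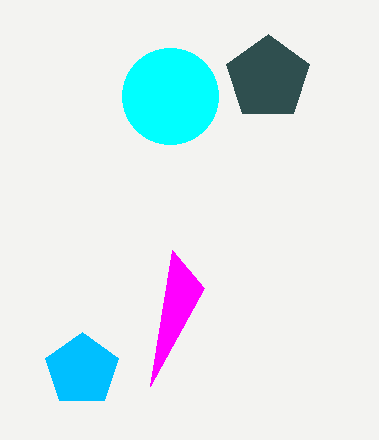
cx_1 = 268
cy_1 = 78
r_1 = 44
cx_2 = 82
cy_2 = 370
r_2 = 38
cx_3 = 170
cy_3 = 96
r_3 = 48
x1_4 = 172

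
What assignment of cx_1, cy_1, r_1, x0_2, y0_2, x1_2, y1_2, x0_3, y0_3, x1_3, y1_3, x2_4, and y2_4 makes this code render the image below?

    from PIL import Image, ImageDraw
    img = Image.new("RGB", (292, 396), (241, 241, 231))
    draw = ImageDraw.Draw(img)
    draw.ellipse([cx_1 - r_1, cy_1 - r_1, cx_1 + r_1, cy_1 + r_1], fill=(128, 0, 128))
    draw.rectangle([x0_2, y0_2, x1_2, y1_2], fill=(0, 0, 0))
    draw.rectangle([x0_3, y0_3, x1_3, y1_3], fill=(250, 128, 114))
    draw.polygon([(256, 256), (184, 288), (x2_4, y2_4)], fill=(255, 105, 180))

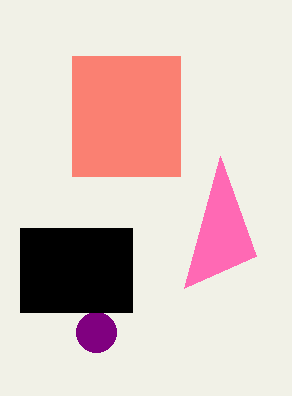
cx_1 = 96, cy_1 = 332, r_1 = 20, x0_2 = 20, y0_2 = 228, x1_2 = 132, y1_2 = 312, x0_3 = 72, y0_3 = 56, x1_3 = 180, y1_3 = 176, x2_4 = 220, y2_4 = 156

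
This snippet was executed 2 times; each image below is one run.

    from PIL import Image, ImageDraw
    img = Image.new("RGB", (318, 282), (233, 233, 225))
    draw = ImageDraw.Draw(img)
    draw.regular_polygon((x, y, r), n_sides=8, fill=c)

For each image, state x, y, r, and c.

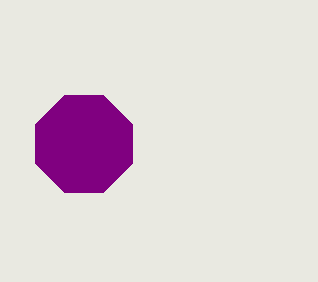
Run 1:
x = 84; y = 144; r = 52; c = 'purple'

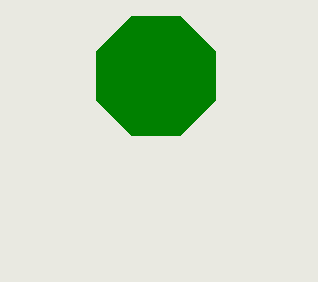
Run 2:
x = 156; y = 76; r = 64; c = 'green'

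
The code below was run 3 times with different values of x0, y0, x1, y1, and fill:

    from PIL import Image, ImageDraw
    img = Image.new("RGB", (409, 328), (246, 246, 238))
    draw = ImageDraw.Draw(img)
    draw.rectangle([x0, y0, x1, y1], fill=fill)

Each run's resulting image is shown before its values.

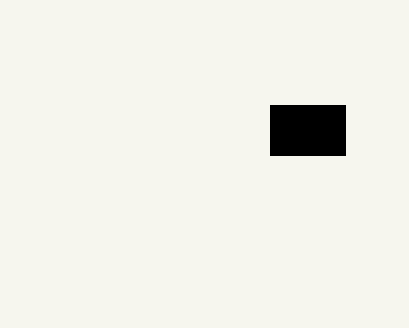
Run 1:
x0 = 270
y0 = 105
x1 = 345
y1 = 155
fill = 'black'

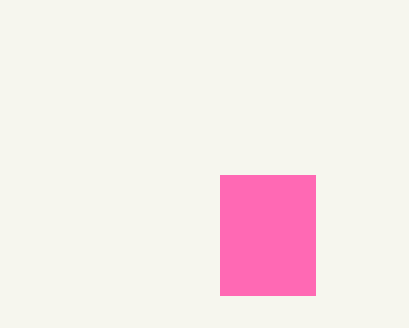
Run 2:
x0 = 220; y0 = 175; x1 = 315; y1 = 295; fill = 'hotpink'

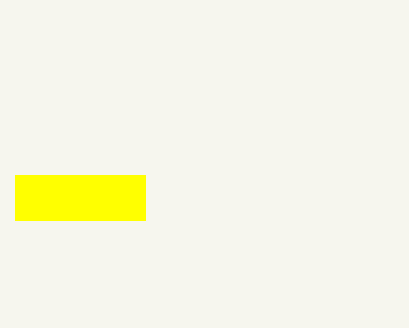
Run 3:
x0 = 15, y0 = 175, x1 = 145, y1 = 220, fill = 'yellow'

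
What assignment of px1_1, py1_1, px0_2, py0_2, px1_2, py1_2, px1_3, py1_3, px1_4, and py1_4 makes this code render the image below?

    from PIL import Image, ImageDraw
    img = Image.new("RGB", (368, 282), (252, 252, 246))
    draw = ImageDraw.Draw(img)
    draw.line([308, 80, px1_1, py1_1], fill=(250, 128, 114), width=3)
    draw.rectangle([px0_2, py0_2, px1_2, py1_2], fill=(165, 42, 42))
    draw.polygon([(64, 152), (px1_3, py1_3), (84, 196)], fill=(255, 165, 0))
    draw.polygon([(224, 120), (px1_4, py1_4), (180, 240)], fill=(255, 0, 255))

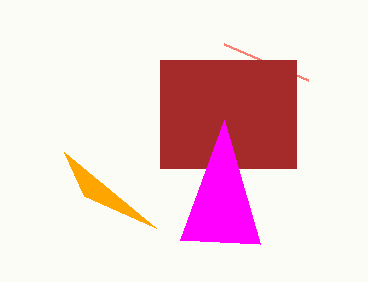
px1_1 = 224; py1_1 = 44; px0_2 = 160; py0_2 = 60; px1_2 = 296; py1_2 = 168; px1_3 = 156; py1_3 = 228; px1_4 = 260; py1_4 = 244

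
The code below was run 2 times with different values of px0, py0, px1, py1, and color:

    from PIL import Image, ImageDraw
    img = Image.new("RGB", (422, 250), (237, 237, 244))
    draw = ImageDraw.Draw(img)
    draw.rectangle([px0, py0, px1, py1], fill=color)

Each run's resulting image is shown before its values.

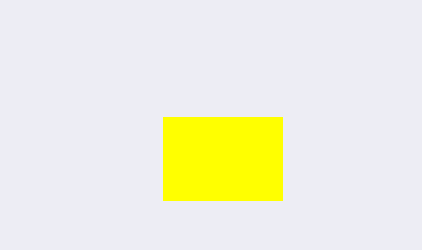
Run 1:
px0 = 163
py0 = 117
px1 = 282
py1 = 200
color = 'yellow'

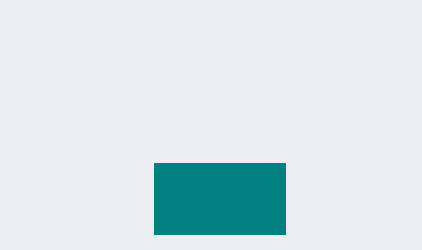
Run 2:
px0 = 154, py0 = 163, px1 = 285, py1 = 234, color = 'teal'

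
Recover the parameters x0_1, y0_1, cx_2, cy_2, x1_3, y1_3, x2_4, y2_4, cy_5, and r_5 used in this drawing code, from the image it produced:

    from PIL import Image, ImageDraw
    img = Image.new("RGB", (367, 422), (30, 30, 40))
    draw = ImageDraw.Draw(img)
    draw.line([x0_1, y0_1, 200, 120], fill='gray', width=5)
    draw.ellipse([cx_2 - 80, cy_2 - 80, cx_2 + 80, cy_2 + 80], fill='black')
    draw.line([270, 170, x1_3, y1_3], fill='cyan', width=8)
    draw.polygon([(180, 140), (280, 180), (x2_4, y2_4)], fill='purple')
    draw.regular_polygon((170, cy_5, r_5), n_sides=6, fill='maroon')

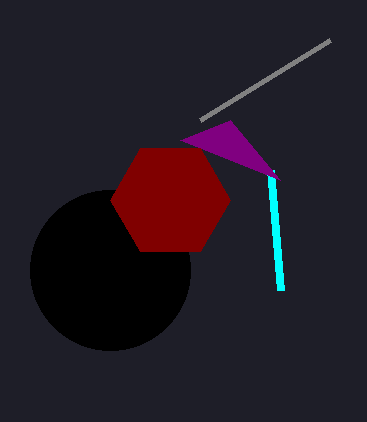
x0_1 = 330; y0_1 = 40; cx_2 = 110; cy_2 = 270; x1_3 = 280; y1_3 = 290; x2_4 = 230; y2_4 = 120; cy_5 = 200; r_5 = 60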